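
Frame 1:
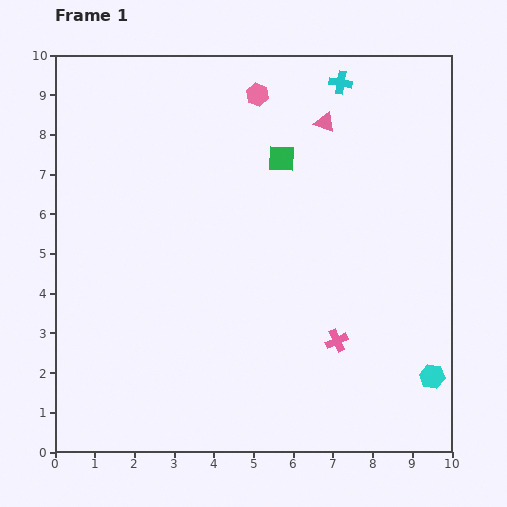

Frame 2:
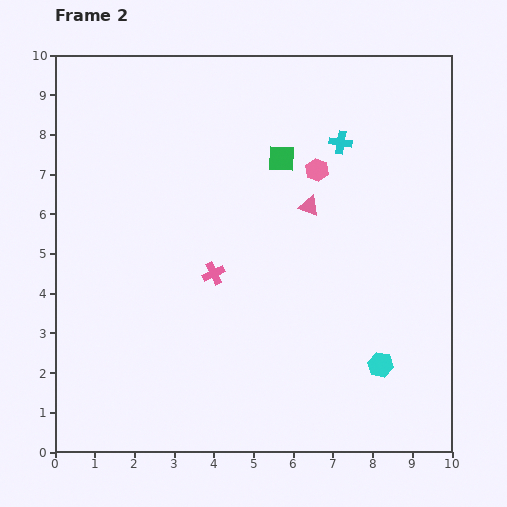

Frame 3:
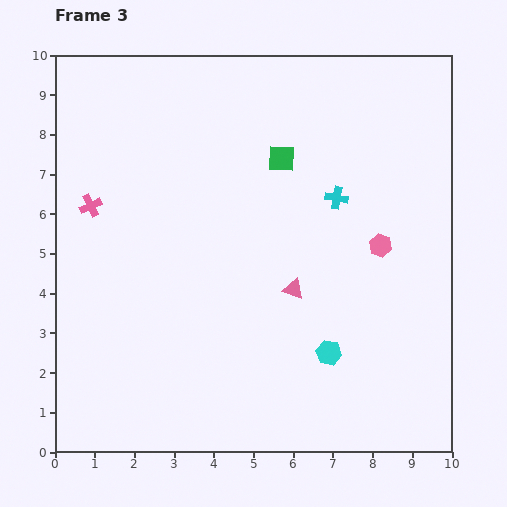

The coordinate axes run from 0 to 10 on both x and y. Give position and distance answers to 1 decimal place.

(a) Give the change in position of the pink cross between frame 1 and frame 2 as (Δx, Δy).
(-3.1, 1.7)

The pink cross was at (7.1, 2.8) in frame 1 and (4.0, 4.5) in frame 2.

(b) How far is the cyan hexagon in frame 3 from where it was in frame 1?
2.7

The cyan hexagon moved from (9.5, 1.9) to (6.9, 2.5), a distance of √(2.6² + 0.6²) ≈ 2.7.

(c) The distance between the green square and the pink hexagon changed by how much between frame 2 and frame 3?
+2.4

Distance in frame 2: 0.9. Distance in frame 3: 3.3.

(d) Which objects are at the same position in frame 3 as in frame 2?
the green square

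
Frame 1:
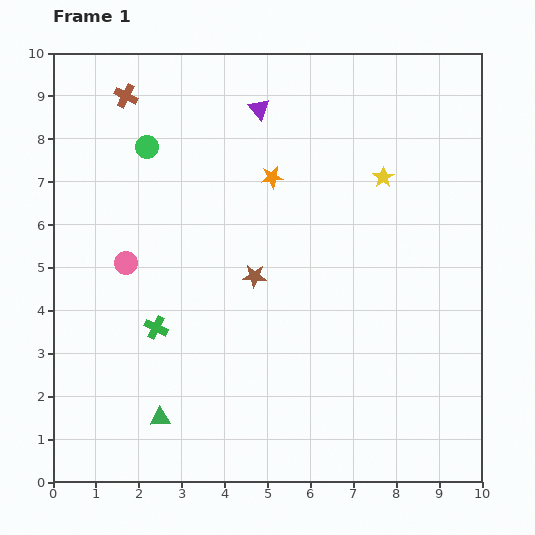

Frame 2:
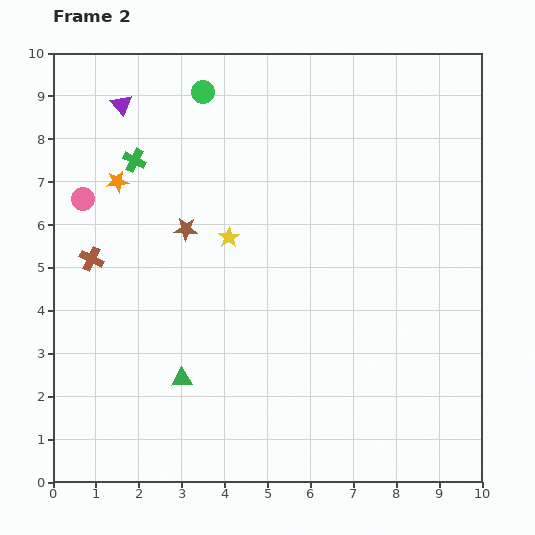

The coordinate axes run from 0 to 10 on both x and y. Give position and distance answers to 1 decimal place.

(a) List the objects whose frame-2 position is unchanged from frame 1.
none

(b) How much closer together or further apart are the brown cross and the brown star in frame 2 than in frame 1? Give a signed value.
-2.9

Distance in frame 1: 5.2. Distance in frame 2: 2.3.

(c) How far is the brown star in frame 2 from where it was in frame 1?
1.9

The brown star moved from (4.7, 4.8) to (3.1, 5.9), a distance of √(1.6² + 1.1²) ≈ 1.9.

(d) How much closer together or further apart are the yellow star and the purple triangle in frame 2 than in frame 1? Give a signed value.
+0.7

Distance in frame 1: 3.3. Distance in frame 2: 4.0.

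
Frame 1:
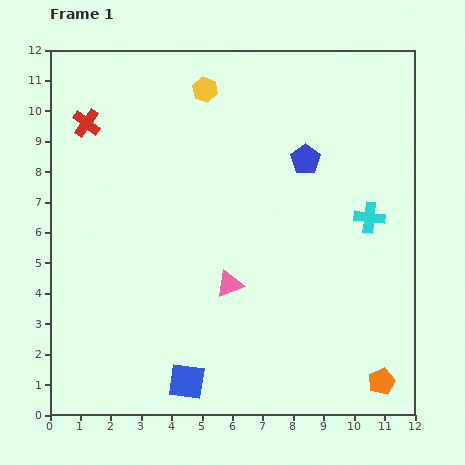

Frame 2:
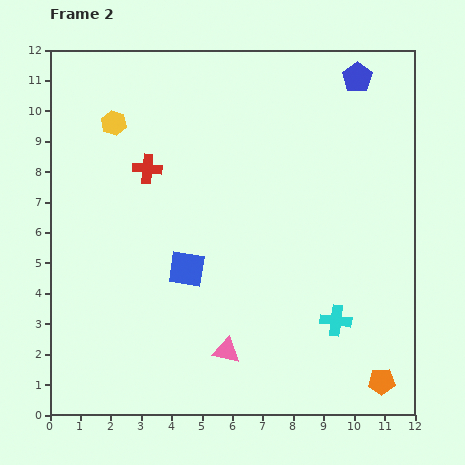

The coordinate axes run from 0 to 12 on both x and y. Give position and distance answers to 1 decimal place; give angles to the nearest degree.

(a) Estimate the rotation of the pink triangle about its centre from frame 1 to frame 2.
35° clockwise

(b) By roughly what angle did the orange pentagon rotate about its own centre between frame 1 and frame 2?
22° clockwise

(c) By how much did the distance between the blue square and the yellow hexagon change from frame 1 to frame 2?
-4.2

Distance in frame 1: 9.6. Distance in frame 2: 5.4.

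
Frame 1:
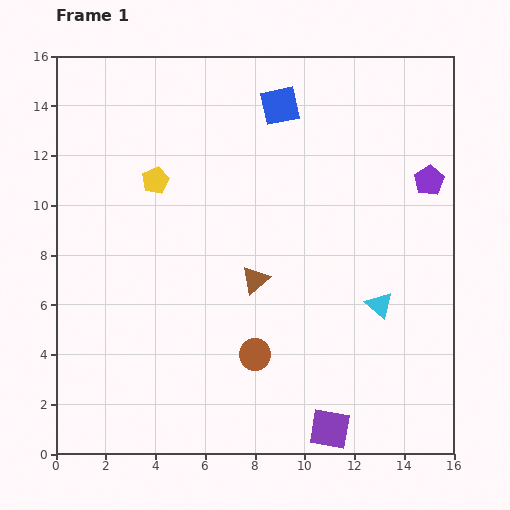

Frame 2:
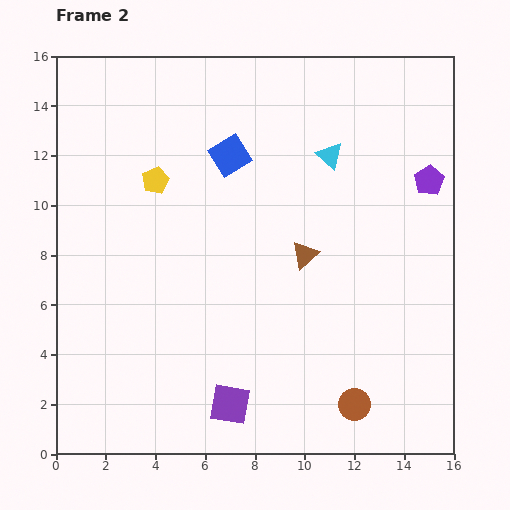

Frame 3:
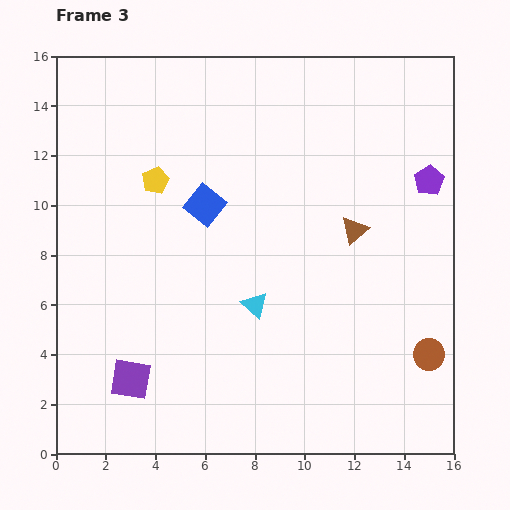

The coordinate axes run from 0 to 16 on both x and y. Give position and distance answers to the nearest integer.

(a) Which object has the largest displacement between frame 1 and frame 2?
the cyan triangle

(moved 6; next 4)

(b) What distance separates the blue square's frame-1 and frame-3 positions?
5

The blue square moved from (9, 14) to (6, 10), a distance of √(3² + 4²) ≈ 5.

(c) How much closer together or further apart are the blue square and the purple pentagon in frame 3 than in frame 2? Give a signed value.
+1

Distance in frame 2: 8. Distance in frame 3: 9.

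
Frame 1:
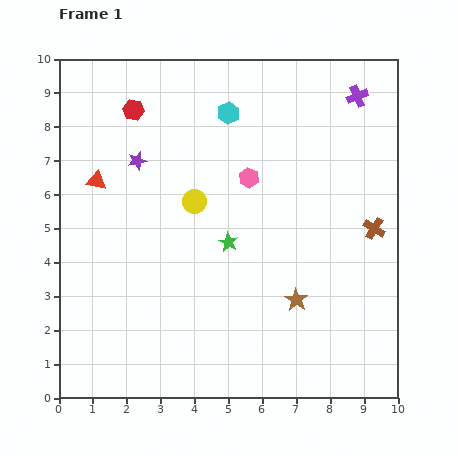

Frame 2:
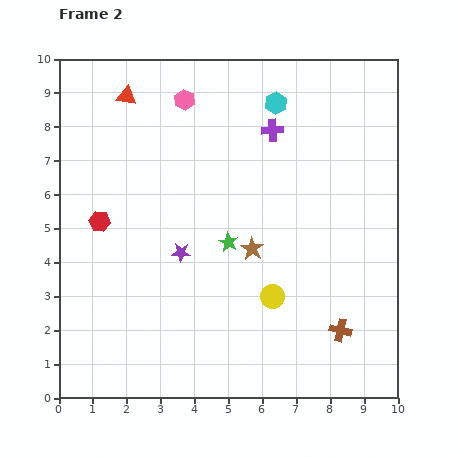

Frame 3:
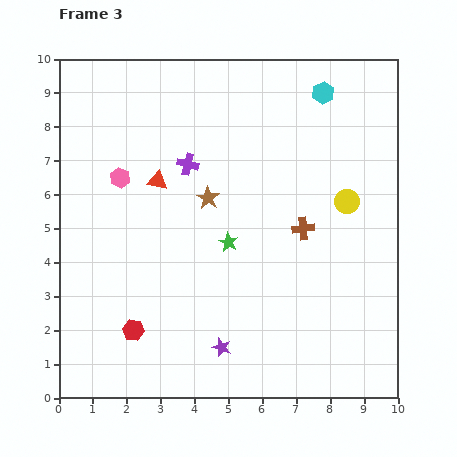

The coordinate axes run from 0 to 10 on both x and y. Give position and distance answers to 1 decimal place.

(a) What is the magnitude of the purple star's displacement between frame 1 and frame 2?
3.0

The purple star moved from (2.3, 7.0) to (3.6, 4.3), a distance of √(1.3² + 2.7²) ≈ 3.0.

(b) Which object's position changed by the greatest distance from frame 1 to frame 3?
the red hexagon

(moved 6.5; next 6.0)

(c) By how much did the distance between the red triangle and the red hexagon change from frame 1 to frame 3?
+2.1

Distance in frame 1: 2.4. Distance in frame 3: 4.5.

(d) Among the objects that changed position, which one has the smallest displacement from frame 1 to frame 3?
the red triangle

(moved 1.8)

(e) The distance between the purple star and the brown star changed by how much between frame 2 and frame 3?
+2.3

Distance in frame 2: 2.1. Distance in frame 3: 4.4.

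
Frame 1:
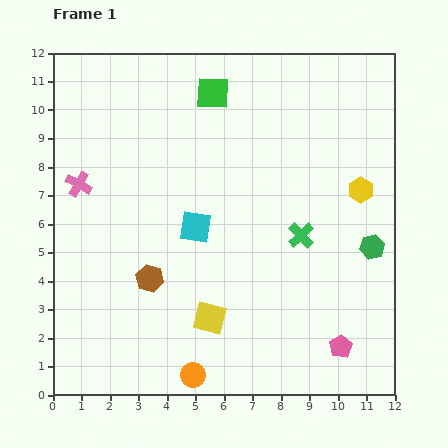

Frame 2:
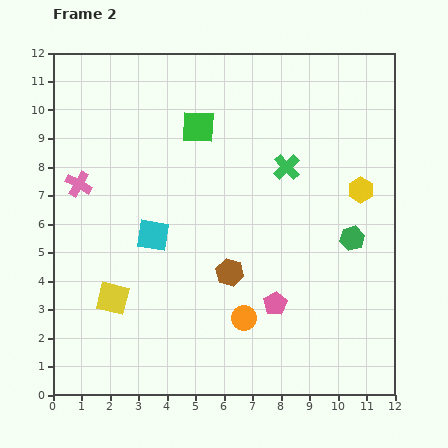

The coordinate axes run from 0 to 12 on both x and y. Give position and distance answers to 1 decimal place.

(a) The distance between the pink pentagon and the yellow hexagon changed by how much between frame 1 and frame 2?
-0.5

Distance in frame 1: 5.5. Distance in frame 2: 5.0.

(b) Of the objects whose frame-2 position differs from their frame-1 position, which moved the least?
the green hexagon

(moved 0.8)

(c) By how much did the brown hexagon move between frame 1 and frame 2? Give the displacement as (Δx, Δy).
(2.8, 0.2)

The brown hexagon was at (3.4, 4.1) in frame 1 and (6.2, 4.3) in frame 2.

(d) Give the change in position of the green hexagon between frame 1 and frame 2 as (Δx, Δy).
(-0.7, 0.3)

The green hexagon was at (11.2, 5.2) in frame 1 and (10.5, 5.5) in frame 2.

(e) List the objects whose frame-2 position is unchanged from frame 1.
the yellow hexagon, the pink cross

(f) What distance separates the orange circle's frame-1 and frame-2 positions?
2.7

The orange circle moved from (4.9, 0.7) to (6.7, 2.7), a distance of √(1.8² + 2.0²) ≈ 2.7.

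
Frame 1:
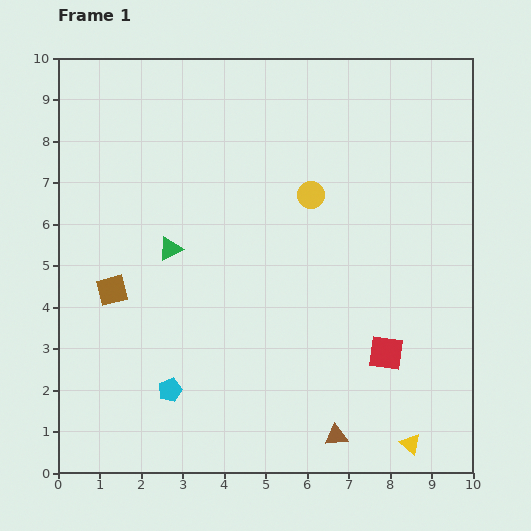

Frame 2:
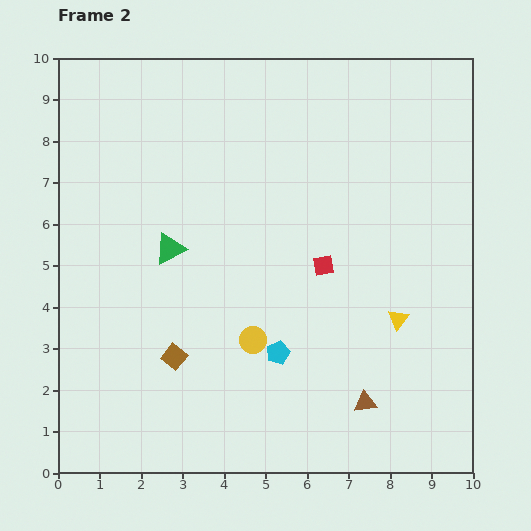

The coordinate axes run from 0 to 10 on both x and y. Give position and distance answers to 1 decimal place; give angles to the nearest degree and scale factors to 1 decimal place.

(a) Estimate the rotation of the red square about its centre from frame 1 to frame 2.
18° counter-clockwise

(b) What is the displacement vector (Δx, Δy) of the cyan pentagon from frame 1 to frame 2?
(2.6, 0.9)

The cyan pentagon was at (2.7, 2.0) in frame 1 and (5.3, 2.9) in frame 2.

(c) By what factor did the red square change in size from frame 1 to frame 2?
0.6×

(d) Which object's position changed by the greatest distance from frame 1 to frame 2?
the yellow circle

(moved 3.8; next 3.0)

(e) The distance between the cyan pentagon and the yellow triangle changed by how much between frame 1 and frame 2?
-2.9

Distance in frame 1: 5.9. Distance in frame 2: 3.0.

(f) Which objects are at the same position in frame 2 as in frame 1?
the green triangle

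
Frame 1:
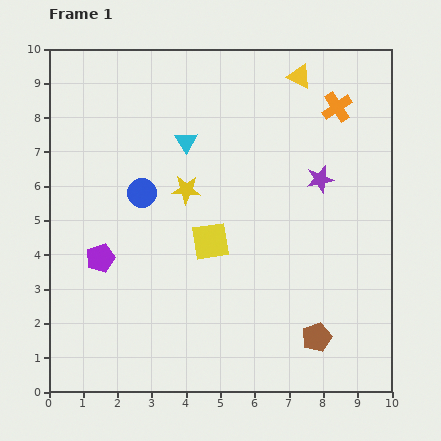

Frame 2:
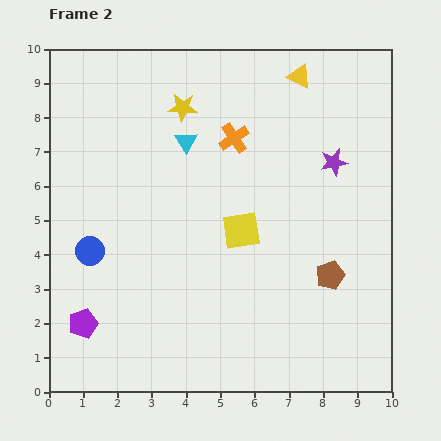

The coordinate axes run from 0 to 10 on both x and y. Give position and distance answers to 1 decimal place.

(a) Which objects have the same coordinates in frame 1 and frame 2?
the yellow triangle, the cyan triangle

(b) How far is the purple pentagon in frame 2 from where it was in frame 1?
2.0

The purple pentagon moved from (1.5, 3.9) to (1.0, 2.0), a distance of √(0.5² + 1.9²) ≈ 2.0.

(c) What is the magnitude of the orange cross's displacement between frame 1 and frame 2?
3.1

The orange cross moved from (8.4, 8.3) to (5.4, 7.4), a distance of √(3.0² + 0.9²) ≈ 3.1.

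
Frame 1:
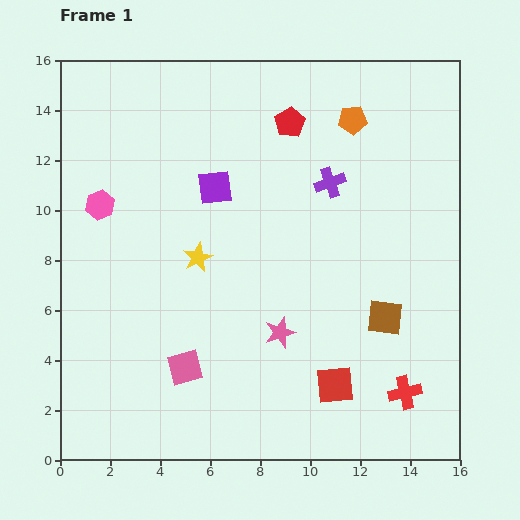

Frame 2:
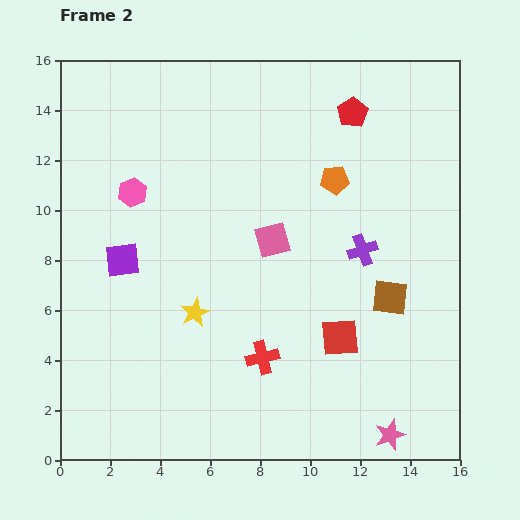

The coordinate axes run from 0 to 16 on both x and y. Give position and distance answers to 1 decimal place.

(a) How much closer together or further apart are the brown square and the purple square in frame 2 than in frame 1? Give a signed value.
+2.2

Distance in frame 1: 8.6. Distance in frame 2: 10.8.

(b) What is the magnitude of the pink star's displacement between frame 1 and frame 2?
6.0

The pink star moved from (8.8, 5.1) to (13.2, 1.0), a distance of √(4.4² + 4.1²) ≈ 6.0.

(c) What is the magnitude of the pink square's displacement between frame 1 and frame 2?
6.2

The pink square moved from (5.0, 3.7) to (8.5, 8.8), a distance of √(3.5² + 5.1²) ≈ 6.2.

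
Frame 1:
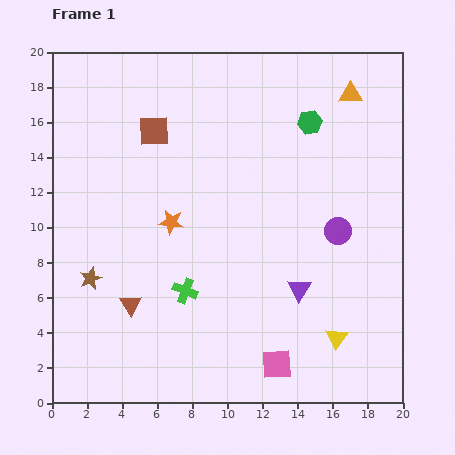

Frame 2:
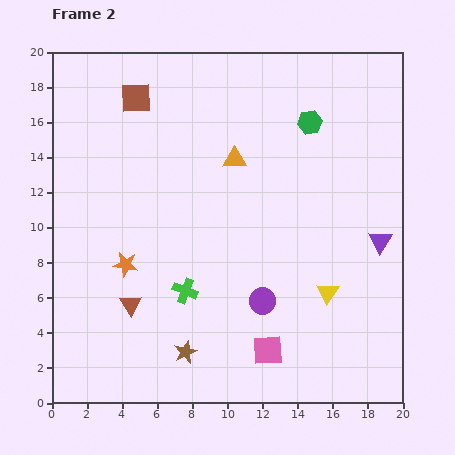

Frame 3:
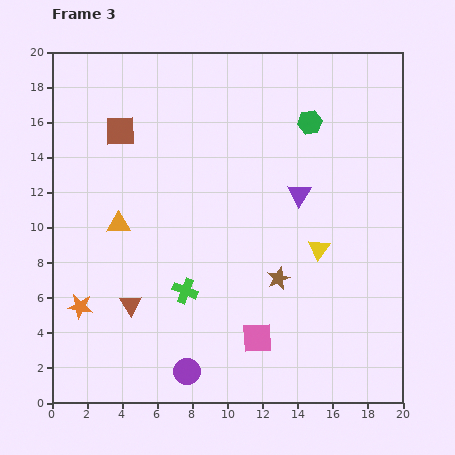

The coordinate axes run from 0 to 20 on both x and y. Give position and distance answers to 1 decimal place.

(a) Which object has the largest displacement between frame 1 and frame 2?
the orange triangle

(moved 7.6; next 6.8)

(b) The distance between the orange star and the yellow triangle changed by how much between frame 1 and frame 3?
+2.5

Distance in frame 1: 11.5. Distance in frame 3: 14.0.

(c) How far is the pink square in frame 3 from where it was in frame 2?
0.9

The pink square moved from (12.3, 3.0) to (11.7, 3.7), a distance of √(0.6² + 0.7²) ≈ 0.9.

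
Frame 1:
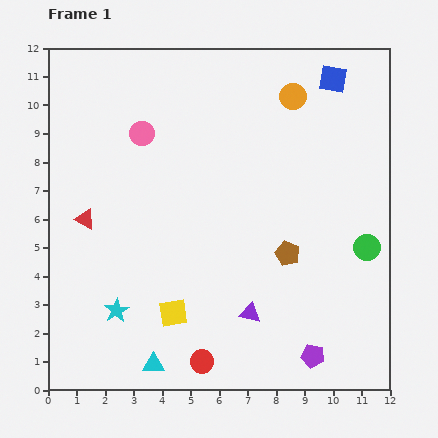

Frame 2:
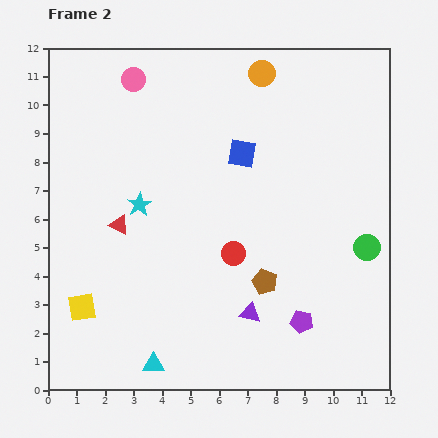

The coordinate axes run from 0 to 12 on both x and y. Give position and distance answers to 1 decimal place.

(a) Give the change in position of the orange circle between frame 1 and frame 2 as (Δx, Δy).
(-1.1, 0.8)

The orange circle was at (8.6, 10.3) in frame 1 and (7.5, 11.1) in frame 2.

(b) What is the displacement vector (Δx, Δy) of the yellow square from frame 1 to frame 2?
(-3.2, 0.2)

The yellow square was at (4.4, 2.7) in frame 1 and (1.2, 2.9) in frame 2.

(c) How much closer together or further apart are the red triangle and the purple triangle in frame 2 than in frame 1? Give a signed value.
-1.2

Distance in frame 1: 6.7. Distance in frame 2: 5.5.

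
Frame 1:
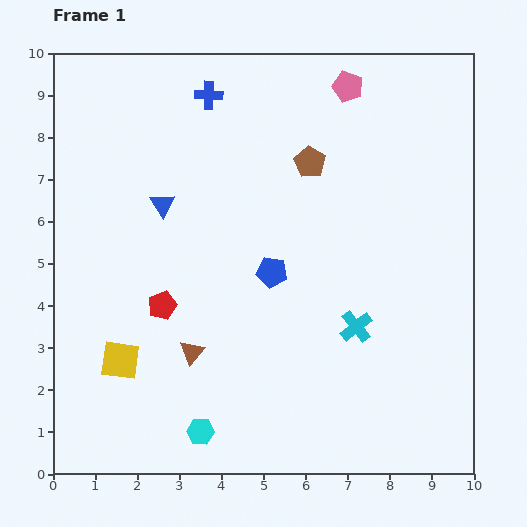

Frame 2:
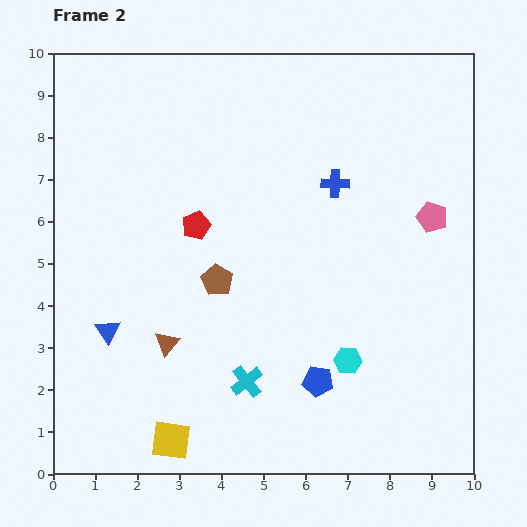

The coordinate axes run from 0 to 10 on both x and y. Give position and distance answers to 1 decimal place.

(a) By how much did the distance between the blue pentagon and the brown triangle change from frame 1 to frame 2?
+1.0

Distance in frame 1: 2.7. Distance in frame 2: 3.7.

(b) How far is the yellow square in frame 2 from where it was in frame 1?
2.2

The yellow square moved from (1.6, 2.7) to (2.8, 0.8), a distance of √(1.2² + 1.9²) ≈ 2.2.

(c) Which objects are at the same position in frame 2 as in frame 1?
none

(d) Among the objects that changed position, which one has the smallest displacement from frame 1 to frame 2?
the brown triangle

(moved 0.6)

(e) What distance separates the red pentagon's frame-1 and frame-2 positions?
2.1

The red pentagon moved from (2.6, 4.0) to (3.4, 5.9), a distance of √(0.8² + 1.9²) ≈ 2.1.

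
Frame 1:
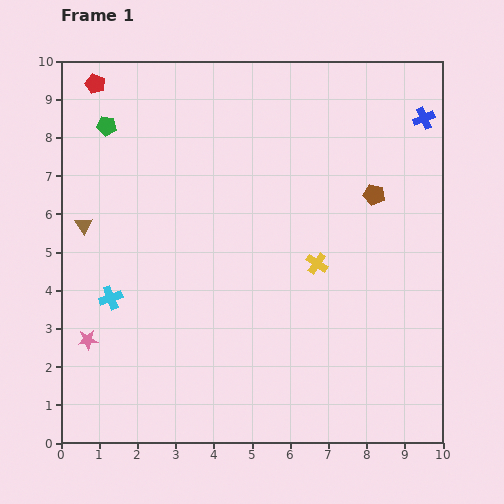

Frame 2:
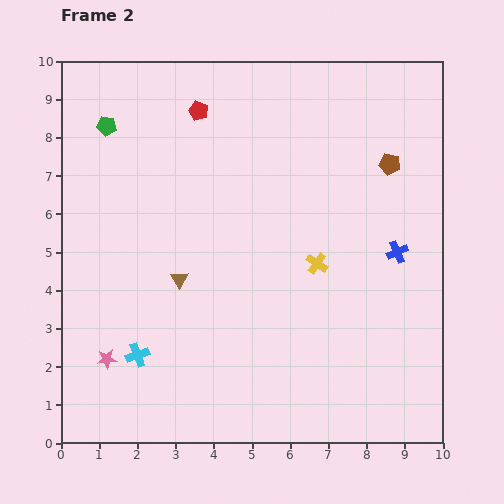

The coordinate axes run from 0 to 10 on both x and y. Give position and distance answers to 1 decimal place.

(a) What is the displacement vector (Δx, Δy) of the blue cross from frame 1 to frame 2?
(-0.7, -3.5)

The blue cross was at (9.5, 8.5) in frame 1 and (8.8, 5.0) in frame 2.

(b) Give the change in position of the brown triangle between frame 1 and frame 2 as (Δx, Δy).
(2.5, -1.4)

The brown triangle was at (0.6, 5.7) in frame 1 and (3.1, 4.3) in frame 2.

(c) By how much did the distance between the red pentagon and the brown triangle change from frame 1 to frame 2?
+0.7

Distance in frame 1: 3.7. Distance in frame 2: 4.4.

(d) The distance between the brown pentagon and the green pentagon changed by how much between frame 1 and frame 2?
+0.3

Distance in frame 1: 7.2. Distance in frame 2: 7.5.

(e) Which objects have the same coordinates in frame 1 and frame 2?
the yellow cross, the green pentagon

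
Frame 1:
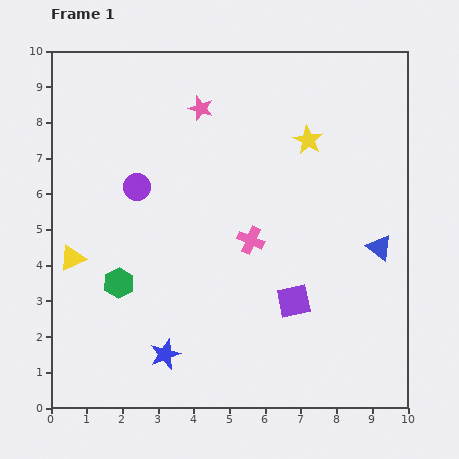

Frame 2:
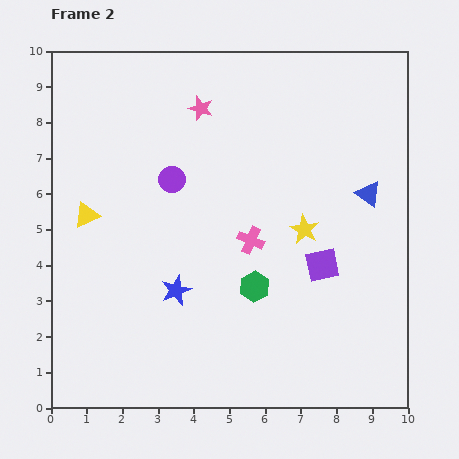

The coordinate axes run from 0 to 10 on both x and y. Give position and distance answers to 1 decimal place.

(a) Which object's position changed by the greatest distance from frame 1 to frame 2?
the green hexagon

(moved 3.8; next 2.5)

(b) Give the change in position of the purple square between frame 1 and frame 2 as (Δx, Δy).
(0.8, 1.0)

The purple square was at (6.8, 3.0) in frame 1 and (7.6, 4.0) in frame 2.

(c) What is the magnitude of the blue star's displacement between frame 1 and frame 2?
1.8

The blue star moved from (3.2, 1.5) to (3.5, 3.3), a distance of √(0.3² + 1.8²) ≈ 1.8.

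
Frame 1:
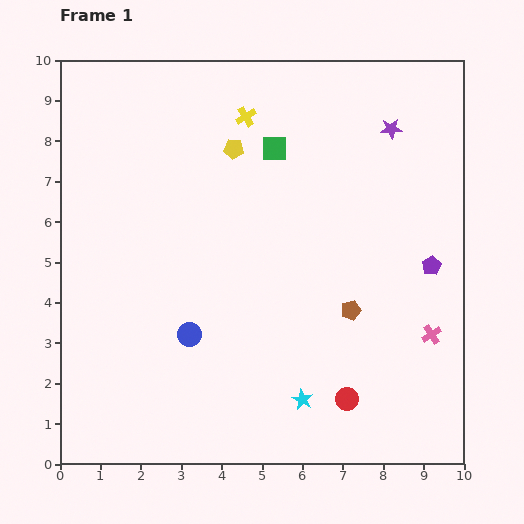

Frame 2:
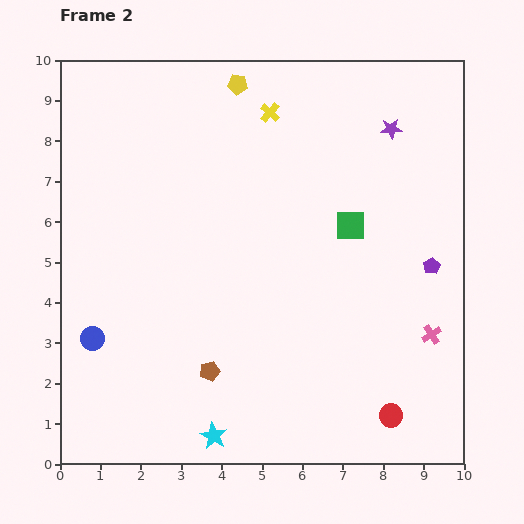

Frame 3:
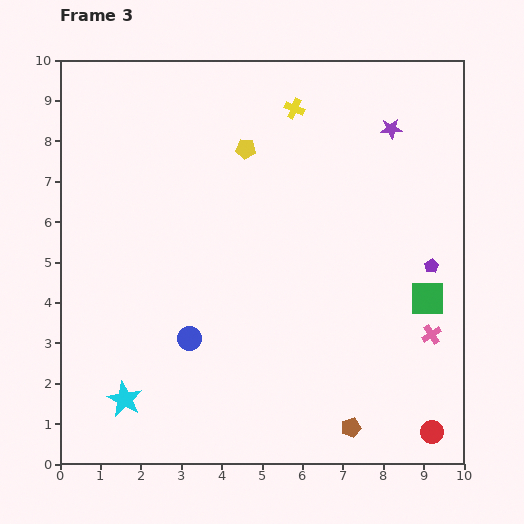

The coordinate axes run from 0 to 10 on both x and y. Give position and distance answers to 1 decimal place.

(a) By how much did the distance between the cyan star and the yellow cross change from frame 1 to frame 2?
+1.0

Distance in frame 1: 7.1. Distance in frame 2: 8.1.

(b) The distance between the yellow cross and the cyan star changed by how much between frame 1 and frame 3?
+1.2

Distance in frame 1: 7.1. Distance in frame 3: 8.3.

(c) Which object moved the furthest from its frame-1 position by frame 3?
the green square

(moved 5.3; next 4.4)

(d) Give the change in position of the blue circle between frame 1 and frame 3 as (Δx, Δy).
(0.0, -0.1)

The blue circle was at (3.2, 3.2) in frame 1 and (3.2, 3.1) in frame 3.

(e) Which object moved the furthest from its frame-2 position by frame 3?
the brown pentagon

(moved 3.8; next 2.6)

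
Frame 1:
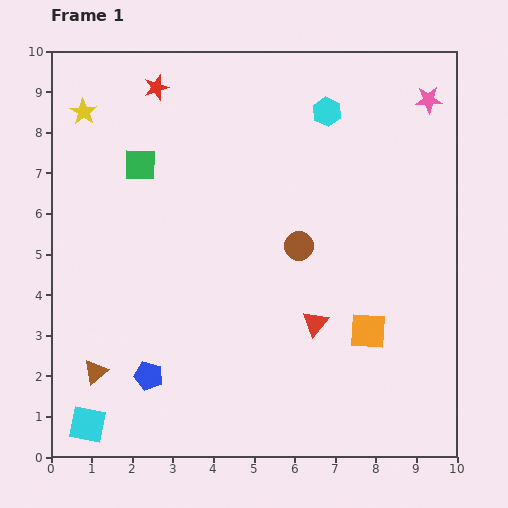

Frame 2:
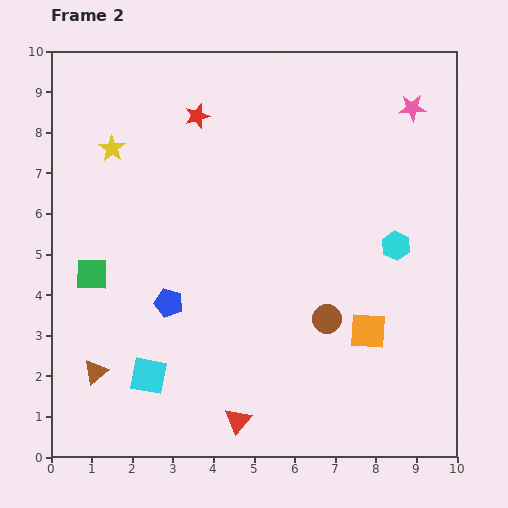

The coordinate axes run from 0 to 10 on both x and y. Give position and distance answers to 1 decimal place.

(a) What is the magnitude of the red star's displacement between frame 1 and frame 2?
1.2

The red star moved from (2.6, 9.1) to (3.6, 8.4), a distance of √(1.0² + 0.7²) ≈ 1.2.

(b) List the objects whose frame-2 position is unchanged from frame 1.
the orange square, the brown triangle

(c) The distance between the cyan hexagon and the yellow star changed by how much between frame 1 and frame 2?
+1.4

Distance in frame 1: 6.0. Distance in frame 2: 7.4.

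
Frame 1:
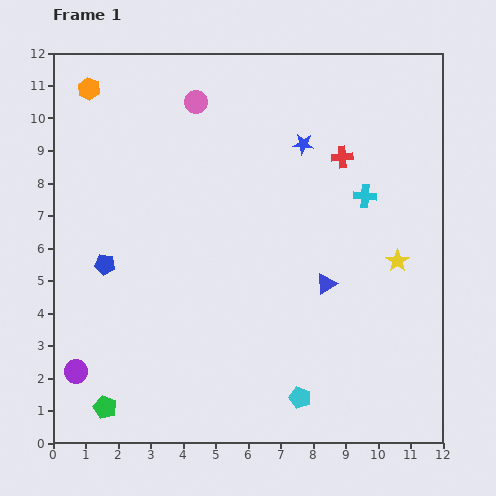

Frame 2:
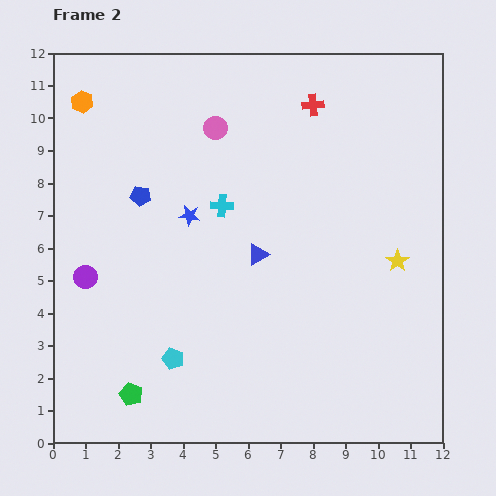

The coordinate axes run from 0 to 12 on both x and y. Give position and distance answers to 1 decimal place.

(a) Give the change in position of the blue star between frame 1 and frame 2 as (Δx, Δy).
(-3.5, -2.2)

The blue star was at (7.7, 9.2) in frame 1 and (4.2, 7.0) in frame 2.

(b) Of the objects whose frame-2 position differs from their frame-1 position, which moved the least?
the orange hexagon

(moved 0.4)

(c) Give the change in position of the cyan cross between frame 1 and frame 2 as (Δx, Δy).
(-4.4, -0.3)

The cyan cross was at (9.6, 7.6) in frame 1 and (5.2, 7.3) in frame 2.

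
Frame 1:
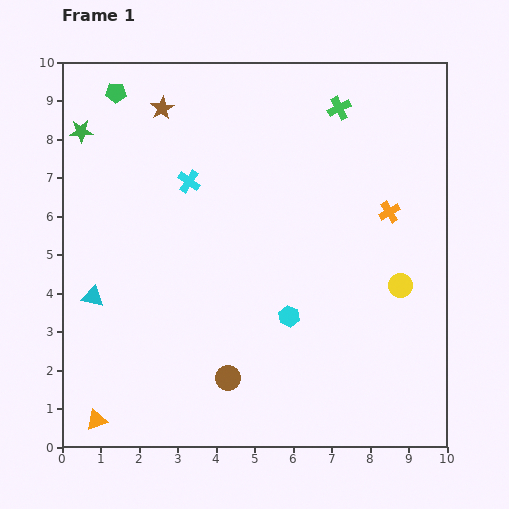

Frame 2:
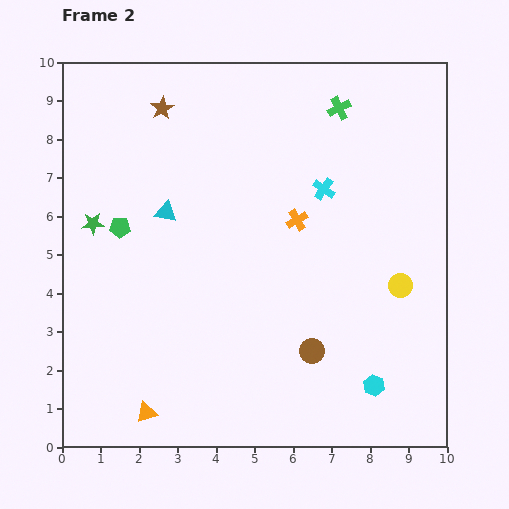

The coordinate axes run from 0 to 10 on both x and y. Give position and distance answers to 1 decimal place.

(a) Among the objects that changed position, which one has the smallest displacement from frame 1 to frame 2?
the orange triangle

(moved 1.3)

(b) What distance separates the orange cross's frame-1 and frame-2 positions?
2.4

The orange cross moved from (8.5, 6.1) to (6.1, 5.9), a distance of √(2.4² + 0.2²) ≈ 2.4.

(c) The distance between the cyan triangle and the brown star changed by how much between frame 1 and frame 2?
-2.5

Distance in frame 1: 5.2. Distance in frame 2: 2.7.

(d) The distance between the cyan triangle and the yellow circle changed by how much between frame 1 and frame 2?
-1.6

Distance in frame 1: 8.0. Distance in frame 2: 6.4.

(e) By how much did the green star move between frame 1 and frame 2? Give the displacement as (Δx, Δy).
(0.3, -2.4)

The green star was at (0.5, 8.2) in frame 1 and (0.8, 5.8) in frame 2.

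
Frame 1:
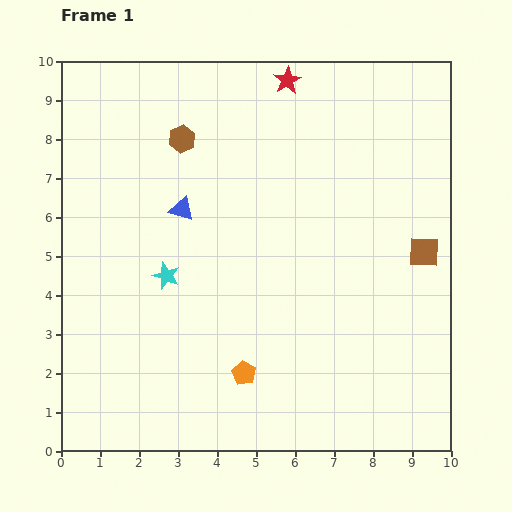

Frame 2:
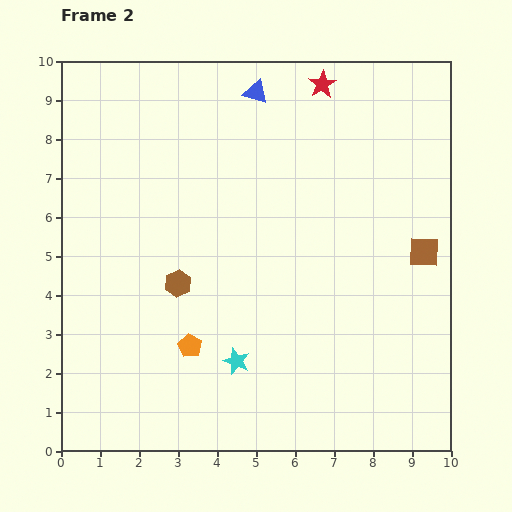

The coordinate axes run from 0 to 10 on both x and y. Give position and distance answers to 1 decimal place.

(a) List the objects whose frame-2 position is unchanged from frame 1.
the brown square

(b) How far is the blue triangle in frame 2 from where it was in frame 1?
3.6

The blue triangle moved from (3.1, 6.2) to (5.0, 9.2), a distance of √(1.9² + 3.0²) ≈ 3.6.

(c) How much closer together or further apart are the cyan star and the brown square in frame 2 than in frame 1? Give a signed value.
-1.0

Distance in frame 1: 6.6. Distance in frame 2: 5.6.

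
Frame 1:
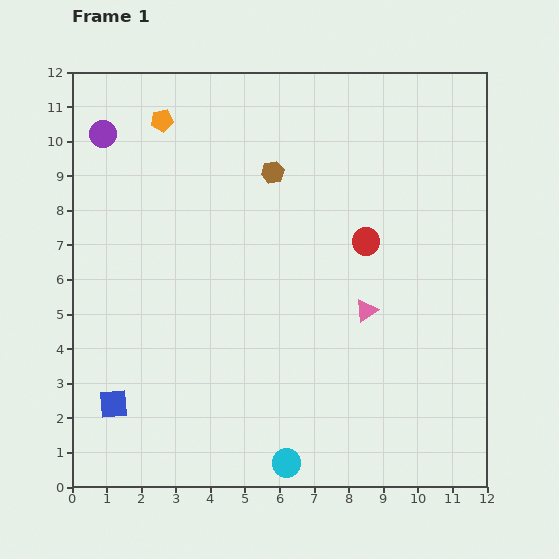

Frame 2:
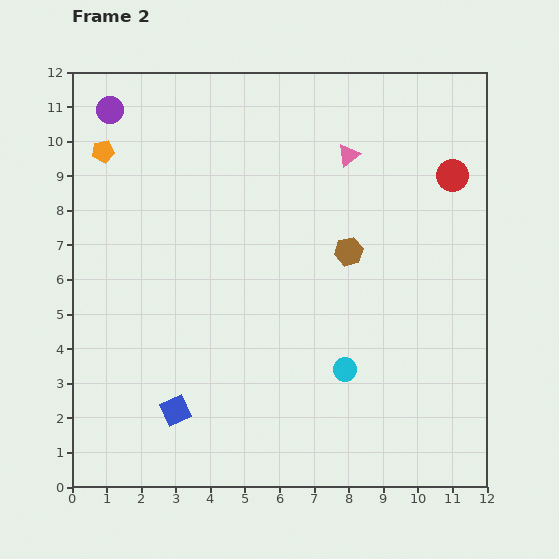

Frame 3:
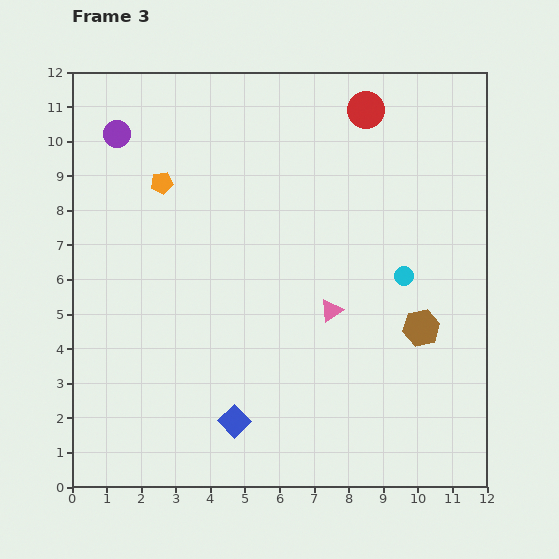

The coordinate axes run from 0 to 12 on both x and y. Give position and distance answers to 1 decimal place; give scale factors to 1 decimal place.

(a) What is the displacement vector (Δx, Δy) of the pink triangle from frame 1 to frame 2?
(-0.5, 4.5)

The pink triangle was at (8.5, 5.1) in frame 1 and (8.0, 9.6) in frame 2.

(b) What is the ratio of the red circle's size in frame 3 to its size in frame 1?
1.4×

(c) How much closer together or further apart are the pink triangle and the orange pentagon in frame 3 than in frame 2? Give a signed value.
-1.0

Distance in frame 2: 7.1. Distance in frame 3: 6.1.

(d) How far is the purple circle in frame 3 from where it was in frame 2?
0.7

The purple circle moved from (1.1, 10.9) to (1.3, 10.2), a distance of √(0.2² + 0.7²) ≈ 0.7.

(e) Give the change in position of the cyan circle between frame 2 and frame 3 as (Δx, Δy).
(1.7, 2.7)

The cyan circle was at (7.9, 3.4) in frame 2 and (9.6, 6.1) in frame 3.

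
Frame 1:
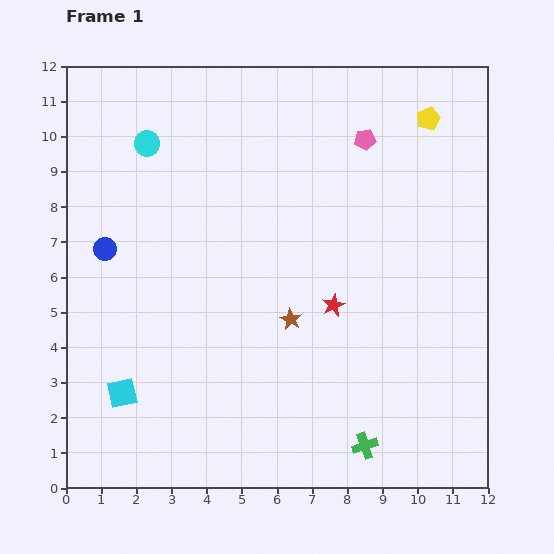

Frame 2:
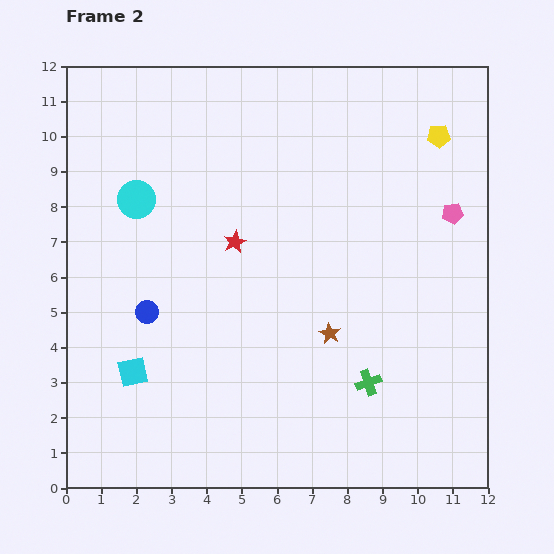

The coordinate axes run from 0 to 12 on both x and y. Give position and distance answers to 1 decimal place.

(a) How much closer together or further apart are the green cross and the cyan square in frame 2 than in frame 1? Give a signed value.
-0.4

Distance in frame 1: 7.1. Distance in frame 2: 6.7.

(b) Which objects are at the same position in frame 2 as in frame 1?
none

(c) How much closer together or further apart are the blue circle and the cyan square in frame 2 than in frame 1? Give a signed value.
-2.4

Distance in frame 1: 4.1. Distance in frame 2: 1.7.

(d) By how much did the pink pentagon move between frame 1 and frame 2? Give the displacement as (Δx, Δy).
(2.5, -2.1)

The pink pentagon was at (8.5, 9.9) in frame 1 and (11.0, 7.8) in frame 2.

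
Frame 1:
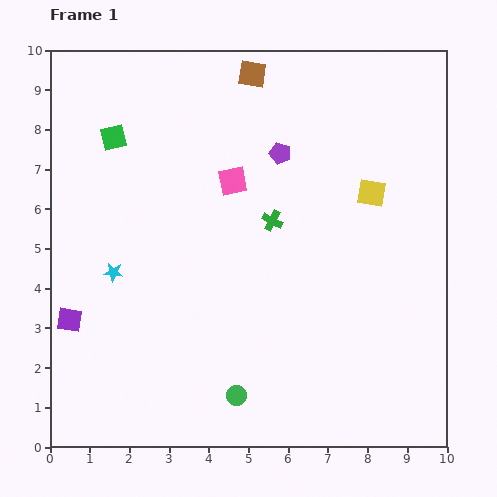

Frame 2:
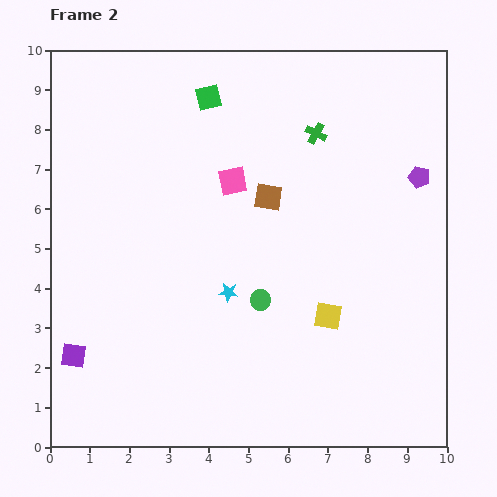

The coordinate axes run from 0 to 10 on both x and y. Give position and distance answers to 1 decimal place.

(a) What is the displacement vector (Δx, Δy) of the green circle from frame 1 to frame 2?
(0.6, 2.4)

The green circle was at (4.7, 1.3) in frame 1 and (5.3, 3.7) in frame 2.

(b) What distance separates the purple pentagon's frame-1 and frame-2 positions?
3.6

The purple pentagon moved from (5.8, 7.4) to (9.3, 6.8), a distance of √(3.5² + 0.6²) ≈ 3.6.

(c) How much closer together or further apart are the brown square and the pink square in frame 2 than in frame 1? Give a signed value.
-1.7

Distance in frame 1: 2.7. Distance in frame 2: 1.0.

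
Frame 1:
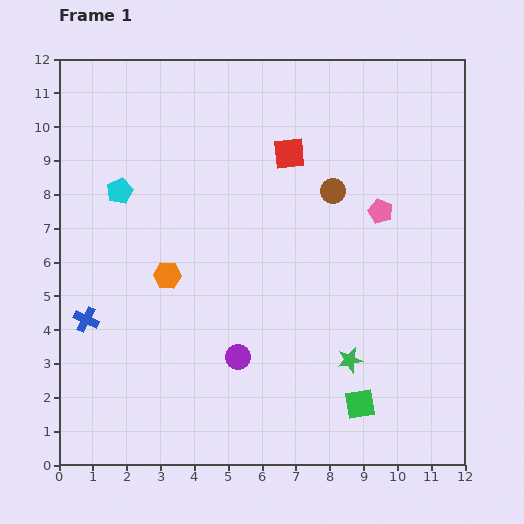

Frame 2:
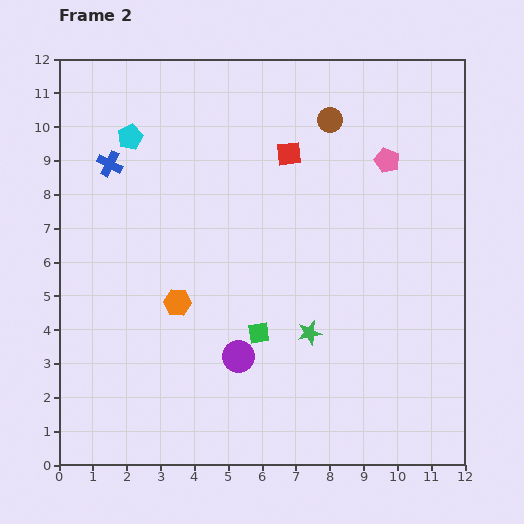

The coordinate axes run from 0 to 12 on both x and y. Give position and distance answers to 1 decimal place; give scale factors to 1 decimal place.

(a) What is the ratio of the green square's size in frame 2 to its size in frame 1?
0.7×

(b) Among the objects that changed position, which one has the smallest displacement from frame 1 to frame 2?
the orange hexagon

(moved 0.9)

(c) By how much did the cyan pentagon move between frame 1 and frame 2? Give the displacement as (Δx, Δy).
(0.3, 1.6)

The cyan pentagon was at (1.8, 8.1) in frame 1 and (2.1, 9.7) in frame 2.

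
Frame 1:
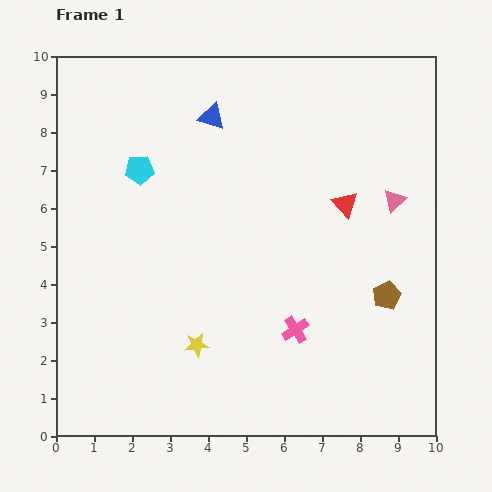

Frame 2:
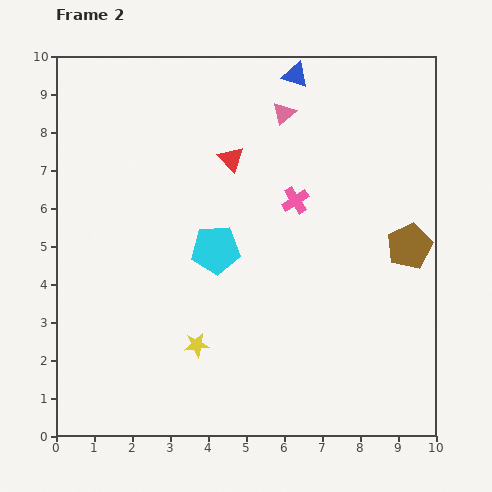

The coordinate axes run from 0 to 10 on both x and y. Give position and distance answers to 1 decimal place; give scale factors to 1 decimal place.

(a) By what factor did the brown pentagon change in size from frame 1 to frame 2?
1.6×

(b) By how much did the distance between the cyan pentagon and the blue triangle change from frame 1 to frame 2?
+2.7

Distance in frame 1: 2.4. Distance in frame 2: 5.1.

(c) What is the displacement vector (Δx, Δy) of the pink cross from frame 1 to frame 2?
(0.0, 3.4)

The pink cross was at (6.3, 2.8) in frame 1 and (6.3, 6.2) in frame 2.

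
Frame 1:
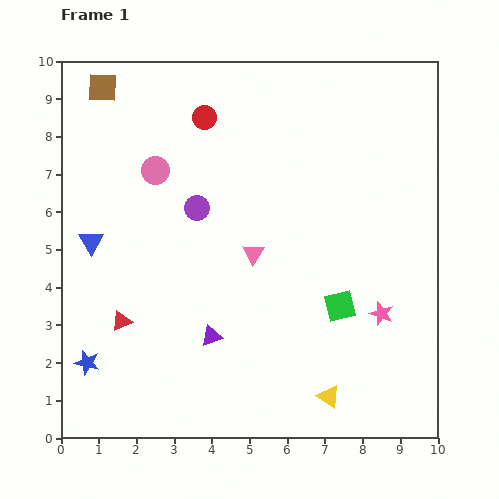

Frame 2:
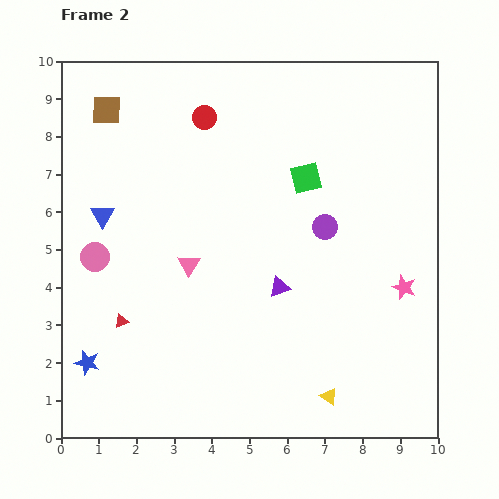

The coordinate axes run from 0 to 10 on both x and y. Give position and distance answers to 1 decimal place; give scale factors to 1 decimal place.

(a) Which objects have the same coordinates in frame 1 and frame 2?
the yellow triangle, the red circle, the blue star, the red triangle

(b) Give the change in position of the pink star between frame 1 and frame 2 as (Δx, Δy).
(0.6, 0.7)

The pink star was at (8.5, 3.3) in frame 1 and (9.1, 4.0) in frame 2.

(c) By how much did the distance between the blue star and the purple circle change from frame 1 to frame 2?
+2.3

Distance in frame 1: 5.0. Distance in frame 2: 7.3.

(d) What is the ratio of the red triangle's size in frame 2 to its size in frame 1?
0.7×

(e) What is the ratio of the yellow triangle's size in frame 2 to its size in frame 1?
0.7×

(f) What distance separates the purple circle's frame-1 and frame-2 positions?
3.4

The purple circle moved from (3.6, 6.1) to (7.0, 5.6), a distance of √(3.4² + 0.5²) ≈ 3.4.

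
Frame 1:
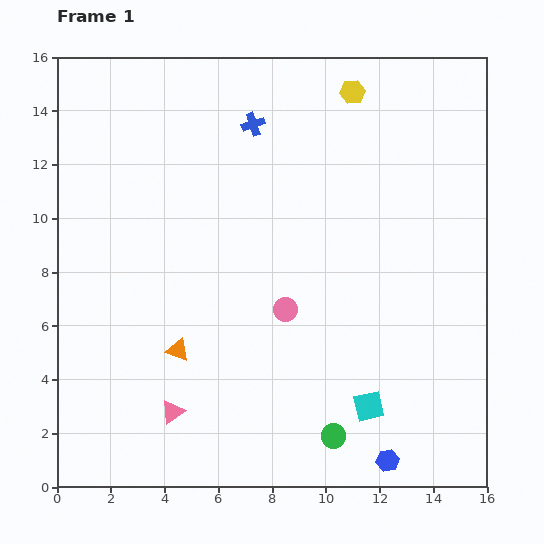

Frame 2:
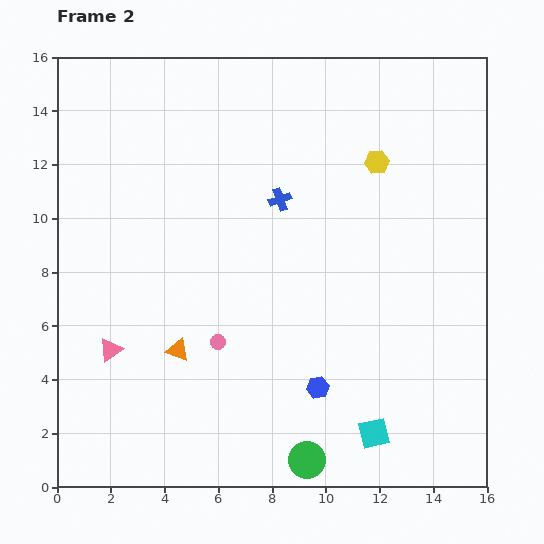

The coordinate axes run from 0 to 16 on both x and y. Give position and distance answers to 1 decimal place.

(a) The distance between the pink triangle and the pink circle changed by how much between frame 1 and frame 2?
-1.7

Distance in frame 1: 5.7. Distance in frame 2: 4.0.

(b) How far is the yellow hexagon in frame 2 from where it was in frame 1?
2.8

The yellow hexagon moved from (11.0, 14.7) to (11.9, 12.1), a distance of √(0.9² + 2.6²) ≈ 2.8.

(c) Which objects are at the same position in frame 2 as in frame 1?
the orange triangle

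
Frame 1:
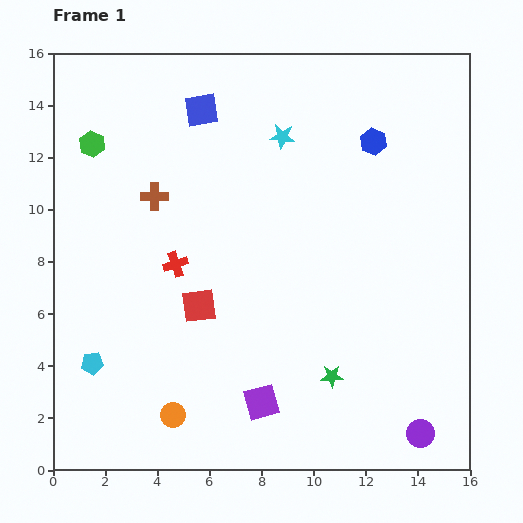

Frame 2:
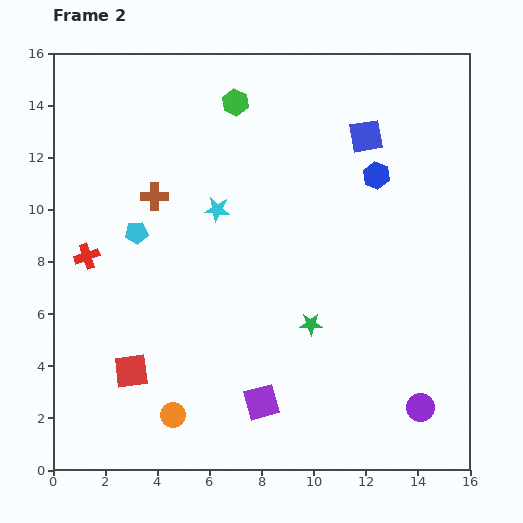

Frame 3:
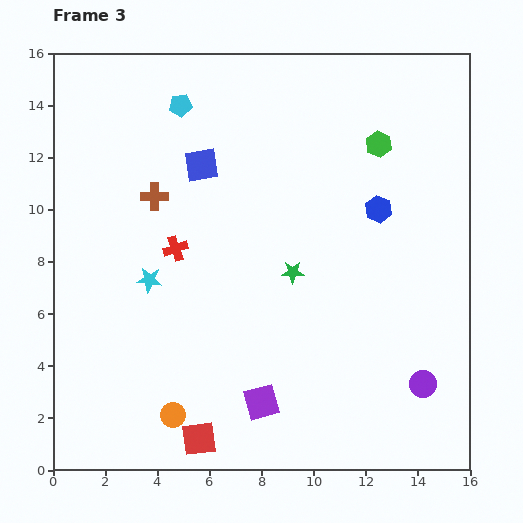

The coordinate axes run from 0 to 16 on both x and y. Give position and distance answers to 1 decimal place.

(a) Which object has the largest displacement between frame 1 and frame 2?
the blue square

(moved 6.4; next 5.7)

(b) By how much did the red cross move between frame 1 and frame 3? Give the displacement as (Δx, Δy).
(0.0, 0.6)

The red cross was at (4.7, 7.9) in frame 1 and (4.7, 8.5) in frame 3.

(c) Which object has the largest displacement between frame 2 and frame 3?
the blue square

(moved 6.4; next 5.7)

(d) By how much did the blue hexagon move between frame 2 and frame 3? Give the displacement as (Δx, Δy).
(0.1, -1.3)

The blue hexagon was at (12.4, 11.3) in frame 2 and (12.5, 10.0) in frame 3.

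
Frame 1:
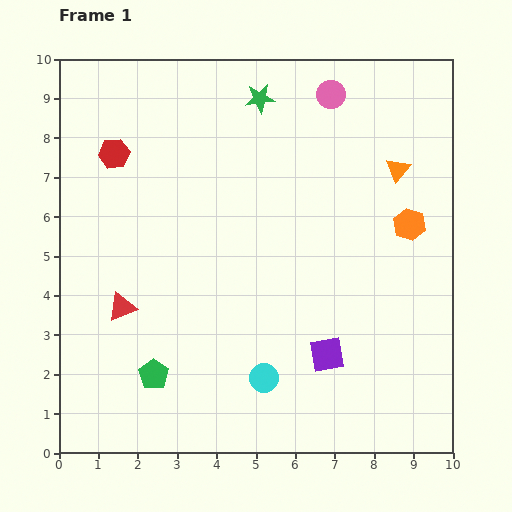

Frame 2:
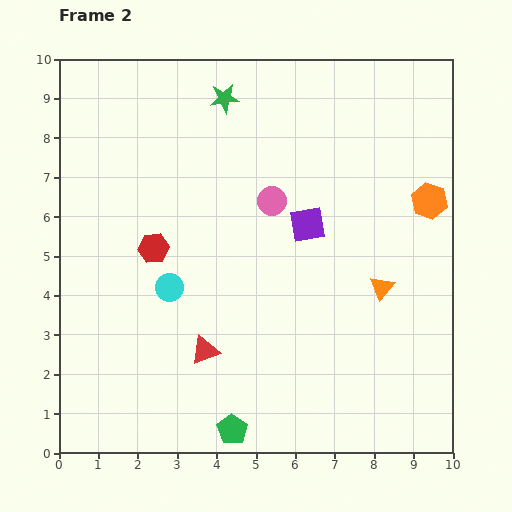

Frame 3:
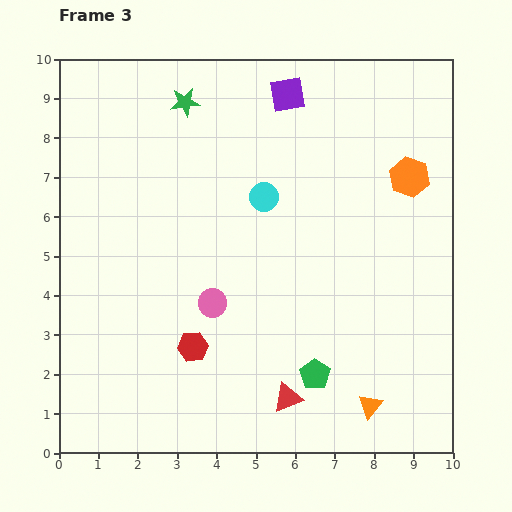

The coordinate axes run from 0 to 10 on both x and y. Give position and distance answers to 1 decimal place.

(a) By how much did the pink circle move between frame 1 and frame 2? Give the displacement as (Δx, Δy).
(-1.5, -2.7)

The pink circle was at (6.9, 9.1) in frame 1 and (5.4, 6.4) in frame 2.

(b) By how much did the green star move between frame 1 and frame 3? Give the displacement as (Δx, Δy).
(-1.9, -0.1)

The green star was at (5.1, 9.0) in frame 1 and (3.2, 8.9) in frame 3.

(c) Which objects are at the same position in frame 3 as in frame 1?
none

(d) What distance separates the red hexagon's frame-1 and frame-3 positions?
5.3

The red hexagon moved from (1.4, 7.6) to (3.4, 2.7), a distance of √(2.0² + 4.9²) ≈ 5.3.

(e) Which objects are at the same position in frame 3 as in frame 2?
none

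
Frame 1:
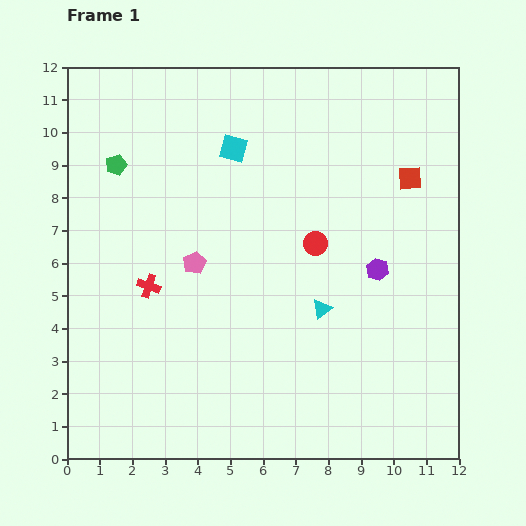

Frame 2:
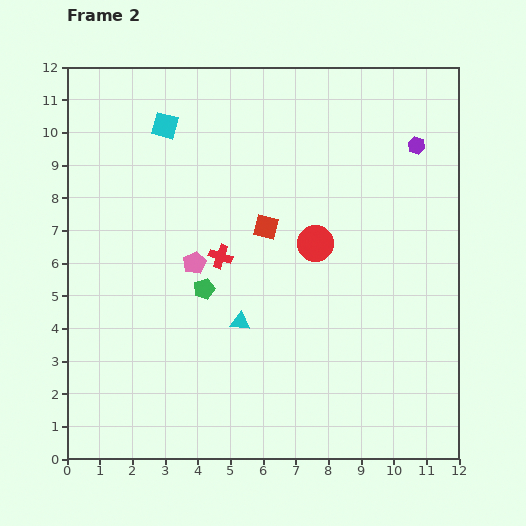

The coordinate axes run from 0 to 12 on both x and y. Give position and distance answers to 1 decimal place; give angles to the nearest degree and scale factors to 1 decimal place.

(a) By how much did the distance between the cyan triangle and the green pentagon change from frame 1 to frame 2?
-6.2

Distance in frame 1: 7.7. Distance in frame 2: 1.5.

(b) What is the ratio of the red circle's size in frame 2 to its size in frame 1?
1.5×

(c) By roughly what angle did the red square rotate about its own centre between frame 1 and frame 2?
16° clockwise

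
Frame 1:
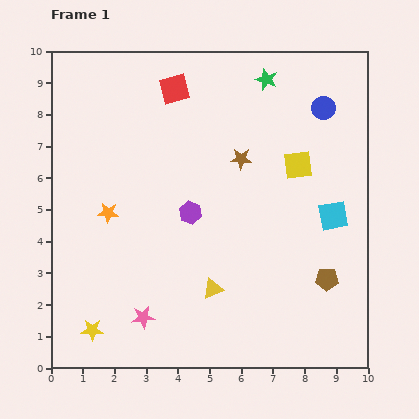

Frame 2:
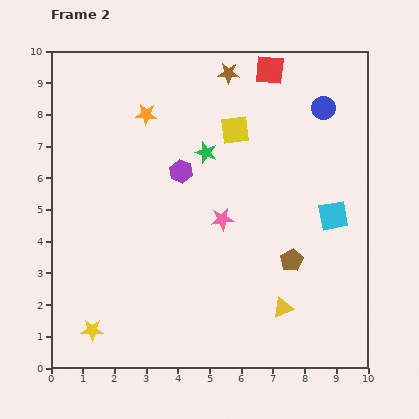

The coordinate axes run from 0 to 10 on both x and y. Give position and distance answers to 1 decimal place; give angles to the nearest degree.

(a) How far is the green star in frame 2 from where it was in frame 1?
3.0

The green star moved from (6.8, 9.1) to (4.9, 6.8), a distance of √(1.9² + 2.3²) ≈ 3.0.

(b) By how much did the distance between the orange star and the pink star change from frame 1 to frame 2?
+0.6

Distance in frame 1: 3.5. Distance in frame 2: 4.1.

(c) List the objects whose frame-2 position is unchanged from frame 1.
the blue circle, the cyan square, the yellow star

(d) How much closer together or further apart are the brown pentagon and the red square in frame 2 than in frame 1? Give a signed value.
-1.7

Distance in frame 1: 7.7. Distance in frame 2: 6.0.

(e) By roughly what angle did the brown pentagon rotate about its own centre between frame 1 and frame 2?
29° counter-clockwise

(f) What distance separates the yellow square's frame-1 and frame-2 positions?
2.3

The yellow square moved from (7.8, 6.4) to (5.8, 7.5), a distance of √(2.0² + 1.1²) ≈ 2.3.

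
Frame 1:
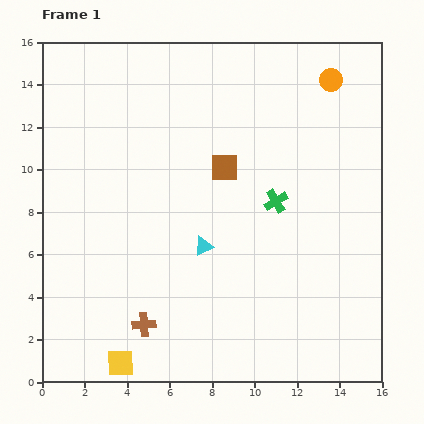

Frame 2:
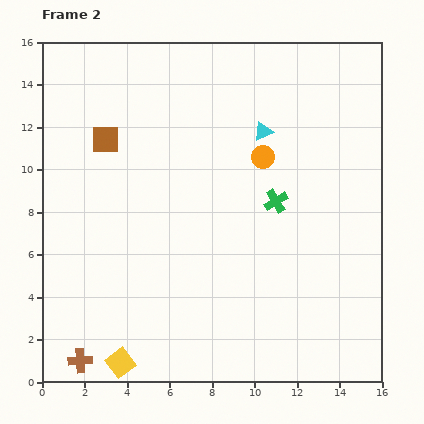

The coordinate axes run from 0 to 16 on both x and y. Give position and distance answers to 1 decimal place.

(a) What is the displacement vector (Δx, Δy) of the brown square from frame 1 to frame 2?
(-5.6, 1.3)

The brown square was at (8.6, 10.1) in frame 1 and (3.0, 11.4) in frame 2.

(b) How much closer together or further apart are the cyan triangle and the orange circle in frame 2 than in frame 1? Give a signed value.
-8.6

Distance in frame 1: 9.8. Distance in frame 2: 1.2.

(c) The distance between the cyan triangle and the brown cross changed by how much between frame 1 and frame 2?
+9.2

Distance in frame 1: 4.6. Distance in frame 2: 13.8.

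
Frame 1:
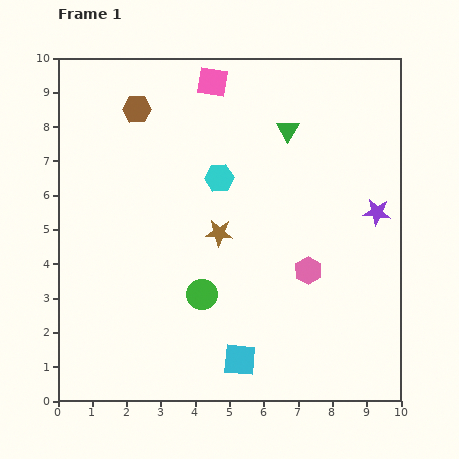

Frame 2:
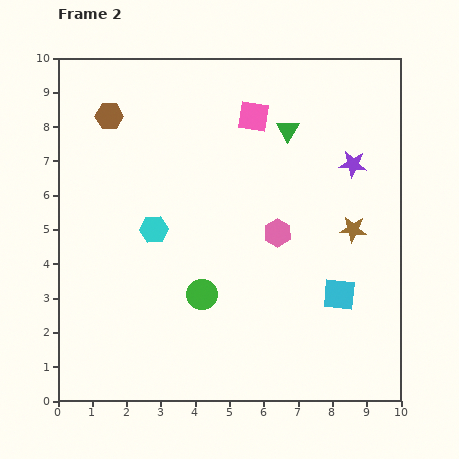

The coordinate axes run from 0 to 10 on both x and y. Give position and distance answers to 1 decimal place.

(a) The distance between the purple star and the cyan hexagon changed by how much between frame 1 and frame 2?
+1.4

Distance in frame 1: 4.7. Distance in frame 2: 6.1.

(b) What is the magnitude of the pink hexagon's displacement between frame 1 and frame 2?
1.4

The pink hexagon moved from (7.3, 3.8) to (6.4, 4.9), a distance of √(0.9² + 1.1²) ≈ 1.4.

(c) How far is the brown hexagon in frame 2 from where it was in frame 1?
0.8

The brown hexagon moved from (2.3, 8.5) to (1.5, 8.3), a distance of √(0.8² + 0.2²) ≈ 0.8.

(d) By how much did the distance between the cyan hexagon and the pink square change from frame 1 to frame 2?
+1.6

Distance in frame 1: 2.8. Distance in frame 2: 4.4.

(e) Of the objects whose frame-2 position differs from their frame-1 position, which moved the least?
the brown hexagon

(moved 0.8)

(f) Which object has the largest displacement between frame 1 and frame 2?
the brown star

(moved 3.9; next 3.5)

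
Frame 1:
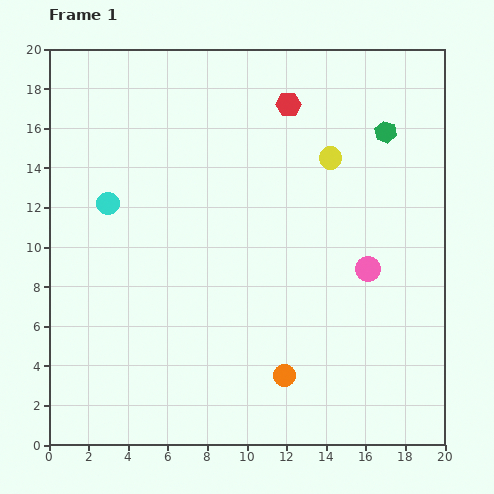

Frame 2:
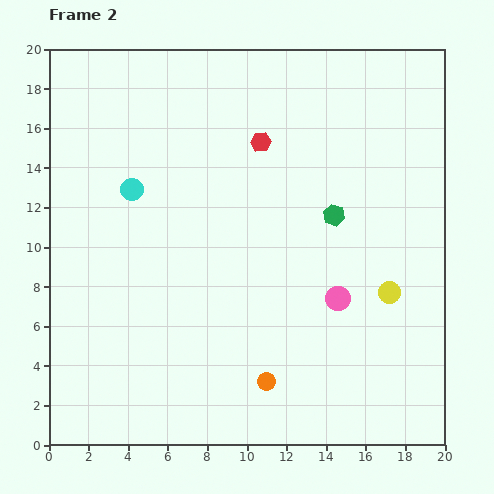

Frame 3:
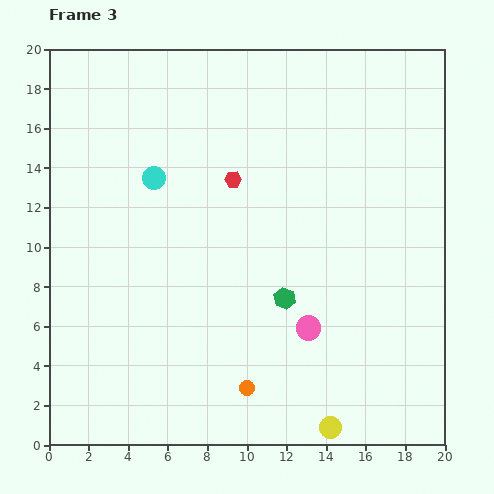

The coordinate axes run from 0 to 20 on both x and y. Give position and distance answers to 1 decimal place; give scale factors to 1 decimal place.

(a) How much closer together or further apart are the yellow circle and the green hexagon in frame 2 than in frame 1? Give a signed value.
+1.7

Distance in frame 1: 3.1. Distance in frame 2: 4.8.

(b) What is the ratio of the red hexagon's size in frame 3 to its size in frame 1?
0.7×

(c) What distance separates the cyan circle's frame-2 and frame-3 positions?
1.3

The cyan circle moved from (4.2, 12.9) to (5.3, 13.5), a distance of √(1.1² + 0.6²) ≈ 1.3.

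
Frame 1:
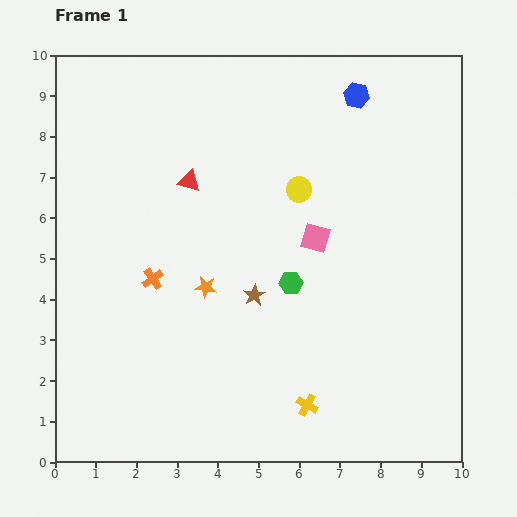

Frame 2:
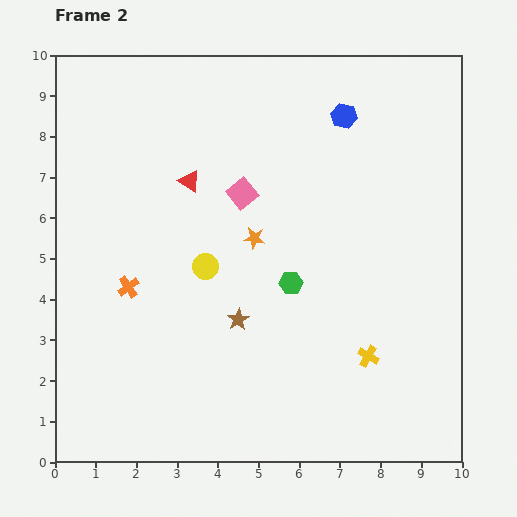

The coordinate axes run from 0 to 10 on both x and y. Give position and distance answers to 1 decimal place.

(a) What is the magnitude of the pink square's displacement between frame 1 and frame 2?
2.1

The pink square moved from (6.4, 5.5) to (4.6, 6.6), a distance of √(1.8² + 1.1²) ≈ 2.1.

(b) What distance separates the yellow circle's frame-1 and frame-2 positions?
3.0

The yellow circle moved from (6.0, 6.7) to (3.7, 4.8), a distance of √(2.3² + 1.9²) ≈ 3.0.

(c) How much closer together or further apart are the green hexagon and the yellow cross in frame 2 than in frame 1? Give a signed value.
-0.4

Distance in frame 1: 3.0. Distance in frame 2: 2.6.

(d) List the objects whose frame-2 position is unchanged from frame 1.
the green hexagon, the red triangle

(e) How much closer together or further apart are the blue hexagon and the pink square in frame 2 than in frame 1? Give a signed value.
-0.5

Distance in frame 1: 3.6. Distance in frame 2: 3.1.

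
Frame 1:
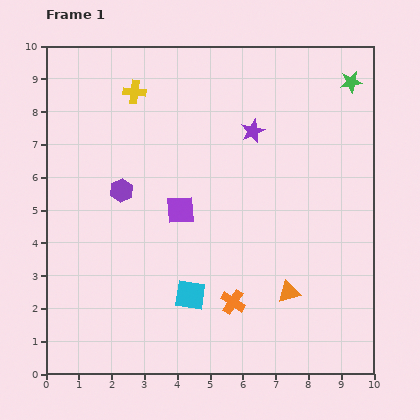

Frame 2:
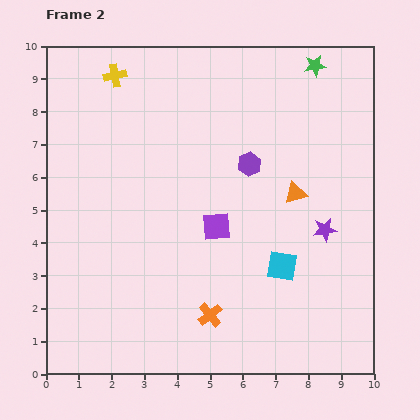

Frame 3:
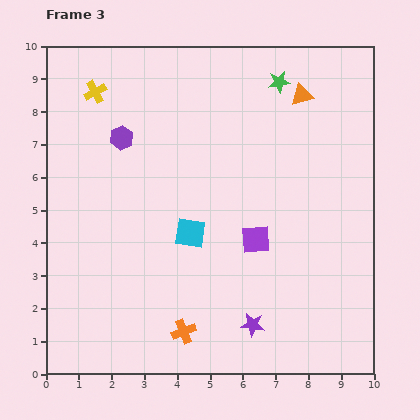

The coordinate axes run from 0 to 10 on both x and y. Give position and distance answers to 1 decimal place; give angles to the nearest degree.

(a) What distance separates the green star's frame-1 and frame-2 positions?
1.2

The green star moved from (9.3, 8.9) to (8.2, 9.4), a distance of √(1.1² + 0.5²) ≈ 1.2.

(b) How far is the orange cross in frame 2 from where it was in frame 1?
0.8

The orange cross moved from (5.7, 2.2) to (5.0, 1.8), a distance of √(0.7² + 0.4²) ≈ 0.8.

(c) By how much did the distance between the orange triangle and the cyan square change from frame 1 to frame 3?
+2.4

Distance in frame 1: 3.0. Distance in frame 3: 5.4.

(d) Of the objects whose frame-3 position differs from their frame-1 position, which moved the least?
the yellow cross

(moved 1.2)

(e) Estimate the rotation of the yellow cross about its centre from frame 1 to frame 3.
34° counter-clockwise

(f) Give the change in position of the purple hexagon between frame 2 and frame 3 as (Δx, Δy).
(-3.9, 0.8)

The purple hexagon was at (6.2, 6.4) in frame 2 and (2.3, 7.2) in frame 3.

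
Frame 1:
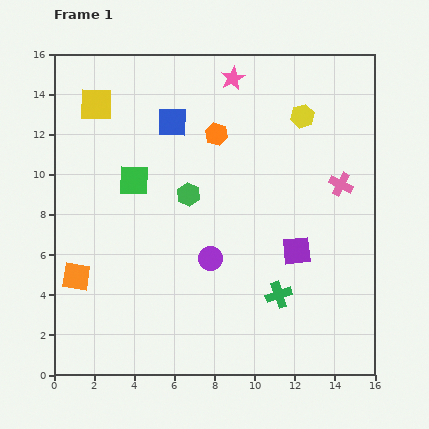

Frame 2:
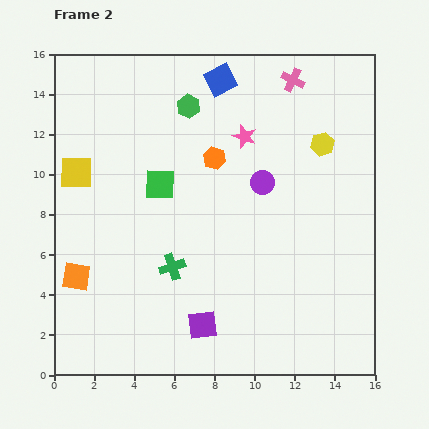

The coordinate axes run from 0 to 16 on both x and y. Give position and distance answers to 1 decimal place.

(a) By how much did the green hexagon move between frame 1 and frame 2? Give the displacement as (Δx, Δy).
(0.0, 4.4)

The green hexagon was at (6.7, 9.0) in frame 1 and (6.7, 13.4) in frame 2.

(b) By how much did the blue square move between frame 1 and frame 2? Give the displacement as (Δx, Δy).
(2.4, 2.1)

The blue square was at (5.9, 12.6) in frame 1 and (8.3, 14.7) in frame 2.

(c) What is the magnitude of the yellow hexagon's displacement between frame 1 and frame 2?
1.7

The yellow hexagon moved from (12.4, 12.9) to (13.4, 11.5), a distance of √(1.0² + 1.4²) ≈ 1.7.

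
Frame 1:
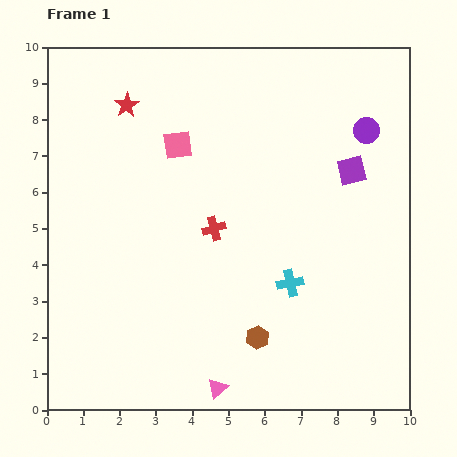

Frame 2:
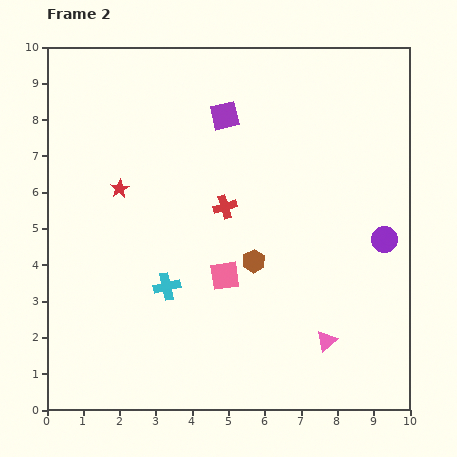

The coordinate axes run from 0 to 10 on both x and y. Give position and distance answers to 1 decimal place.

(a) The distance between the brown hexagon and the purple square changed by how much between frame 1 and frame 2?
-1.2

Distance in frame 1: 5.3. Distance in frame 2: 4.1.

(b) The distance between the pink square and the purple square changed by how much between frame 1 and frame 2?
-0.5

Distance in frame 1: 4.9. Distance in frame 2: 4.4.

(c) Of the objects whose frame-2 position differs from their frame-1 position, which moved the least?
the red cross

(moved 0.7)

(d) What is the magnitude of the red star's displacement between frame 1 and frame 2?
2.3

The red star moved from (2.2, 8.4) to (2.0, 6.1), a distance of √(0.2² + 2.3²) ≈ 2.3.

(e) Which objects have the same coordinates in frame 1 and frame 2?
none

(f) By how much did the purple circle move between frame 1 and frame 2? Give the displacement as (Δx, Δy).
(0.5, -3.0)

The purple circle was at (8.8, 7.7) in frame 1 and (9.3, 4.7) in frame 2.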